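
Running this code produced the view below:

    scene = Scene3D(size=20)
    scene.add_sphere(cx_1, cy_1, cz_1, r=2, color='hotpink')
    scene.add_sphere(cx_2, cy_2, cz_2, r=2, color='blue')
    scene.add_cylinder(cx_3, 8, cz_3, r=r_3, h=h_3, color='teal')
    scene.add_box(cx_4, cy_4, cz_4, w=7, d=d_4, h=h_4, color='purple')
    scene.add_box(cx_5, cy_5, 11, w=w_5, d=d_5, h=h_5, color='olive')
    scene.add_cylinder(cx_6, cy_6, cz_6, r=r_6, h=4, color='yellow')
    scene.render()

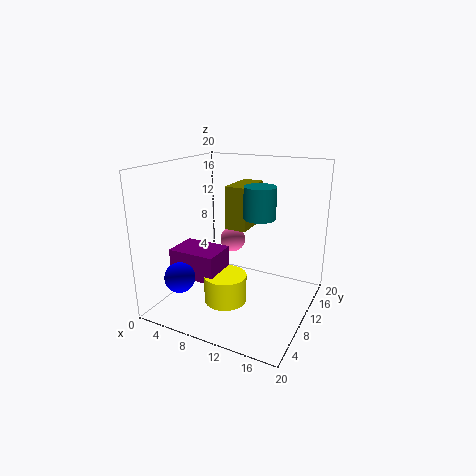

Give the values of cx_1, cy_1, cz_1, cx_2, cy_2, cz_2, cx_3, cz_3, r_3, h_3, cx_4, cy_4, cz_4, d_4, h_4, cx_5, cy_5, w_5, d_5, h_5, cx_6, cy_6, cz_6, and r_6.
cx_1 = 6, cy_1 = 16, cz_1 = 7, cx_2 = 5, cy_2 = 3, cz_2 = 6, cx_3 = 14, cz_3 = 14, r_3 = 2, h_3 = 4, cx_4 = 1, cy_4 = 6, cz_4 = 4, d_4 = 5, h_4 = 4, cx_5 = 8, cy_5 = 10, w_5 = 3, d_5 = 6, h_5 = 6, cx_6 = 9, cy_6 = 8, cz_6 = 1, r_6 = 3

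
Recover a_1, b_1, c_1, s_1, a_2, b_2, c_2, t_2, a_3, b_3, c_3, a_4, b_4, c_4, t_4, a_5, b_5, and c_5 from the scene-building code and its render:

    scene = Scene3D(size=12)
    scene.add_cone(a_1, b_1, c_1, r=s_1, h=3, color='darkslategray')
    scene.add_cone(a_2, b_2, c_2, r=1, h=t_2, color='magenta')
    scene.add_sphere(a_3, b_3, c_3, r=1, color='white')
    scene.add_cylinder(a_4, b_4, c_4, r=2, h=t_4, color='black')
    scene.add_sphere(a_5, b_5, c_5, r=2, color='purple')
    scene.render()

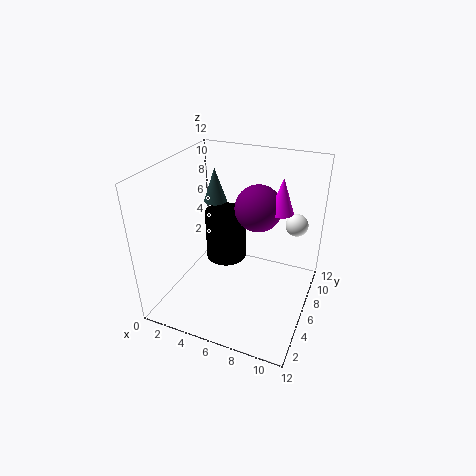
a_1 = 3, b_1 = 8, c_1 = 8, s_1 = 1, a_2 = 9, b_2 = 8, c_2 = 8, t_2 = 3, a_3 = 10, b_3 = 10, c_3 = 6, a_4 = 3, b_4 = 10, c_4 = 1, t_4 = 5, a_5 = 7, b_5 = 8, c_5 = 8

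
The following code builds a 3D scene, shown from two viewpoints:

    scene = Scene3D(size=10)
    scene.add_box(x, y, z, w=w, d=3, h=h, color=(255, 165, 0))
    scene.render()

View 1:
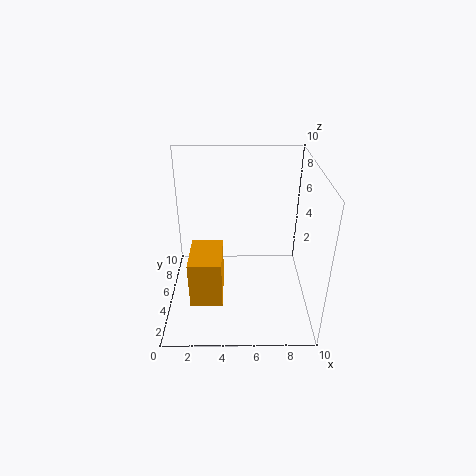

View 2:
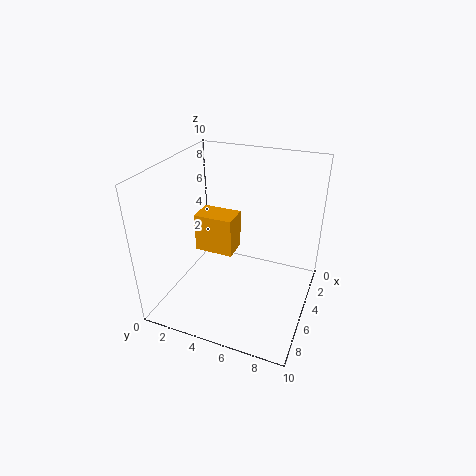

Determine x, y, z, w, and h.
x = 2, y = 1, z = 2.5, w = 2, h = 3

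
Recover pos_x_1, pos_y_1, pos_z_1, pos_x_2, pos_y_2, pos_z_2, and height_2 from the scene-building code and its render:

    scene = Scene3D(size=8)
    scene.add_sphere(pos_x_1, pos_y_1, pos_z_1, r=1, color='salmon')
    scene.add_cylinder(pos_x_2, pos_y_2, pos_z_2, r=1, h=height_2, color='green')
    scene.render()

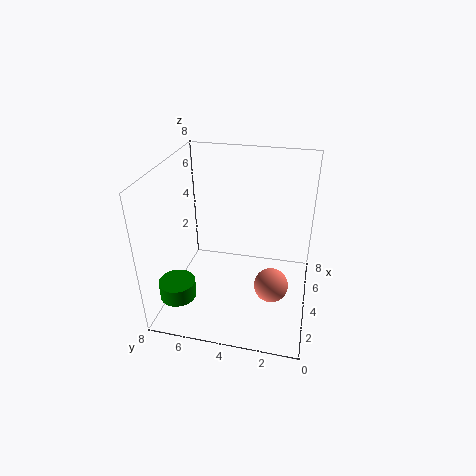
pos_x_1 = 4, pos_y_1 = 2, pos_z_1 = 1, pos_x_2 = 2, pos_y_2 = 7, pos_z_2 = 1, height_2 = 1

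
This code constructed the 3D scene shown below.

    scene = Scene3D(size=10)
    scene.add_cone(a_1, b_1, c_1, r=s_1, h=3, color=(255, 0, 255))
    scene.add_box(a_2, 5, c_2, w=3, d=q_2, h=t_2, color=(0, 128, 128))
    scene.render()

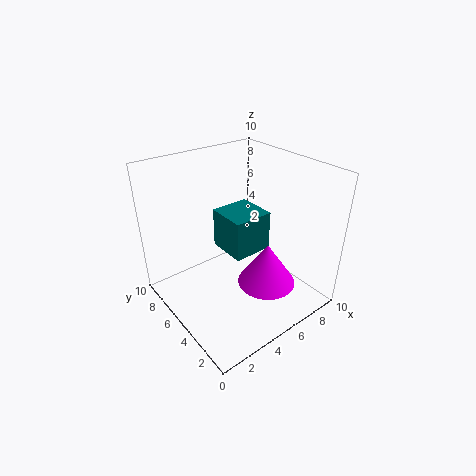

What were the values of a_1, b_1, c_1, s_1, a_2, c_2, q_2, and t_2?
a_1 = 6, b_1 = 3, c_1 = 2, s_1 = 2, a_2 = 5, c_2 = 3, q_2 = 3, t_2 = 3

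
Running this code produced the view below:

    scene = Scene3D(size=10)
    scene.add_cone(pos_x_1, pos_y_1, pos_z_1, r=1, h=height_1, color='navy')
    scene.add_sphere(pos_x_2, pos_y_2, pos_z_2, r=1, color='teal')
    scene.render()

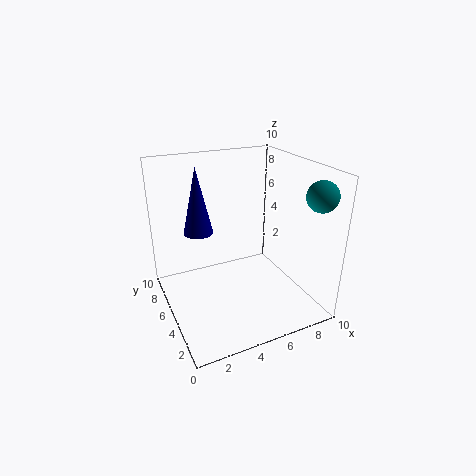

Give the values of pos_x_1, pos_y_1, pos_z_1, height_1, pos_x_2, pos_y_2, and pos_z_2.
pos_x_1 = 2.5
pos_y_1 = 6
pos_z_1 = 5.5
height_1 = 4.5
pos_x_2 = 9
pos_y_2 = 1.5
pos_z_2 = 8.5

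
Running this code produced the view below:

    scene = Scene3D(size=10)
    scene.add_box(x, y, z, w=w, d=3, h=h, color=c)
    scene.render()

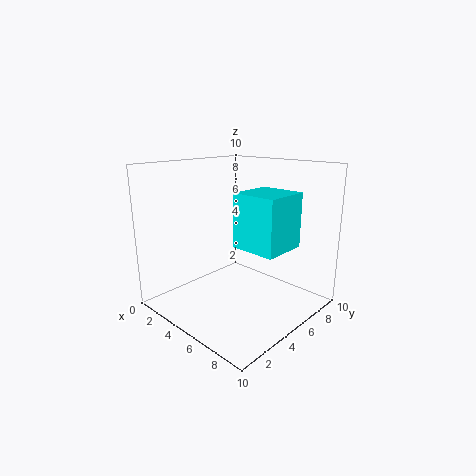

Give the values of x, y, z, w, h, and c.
x = 6
y = 3.5
z = 5
w = 3
h = 3.5
c = 'cyan'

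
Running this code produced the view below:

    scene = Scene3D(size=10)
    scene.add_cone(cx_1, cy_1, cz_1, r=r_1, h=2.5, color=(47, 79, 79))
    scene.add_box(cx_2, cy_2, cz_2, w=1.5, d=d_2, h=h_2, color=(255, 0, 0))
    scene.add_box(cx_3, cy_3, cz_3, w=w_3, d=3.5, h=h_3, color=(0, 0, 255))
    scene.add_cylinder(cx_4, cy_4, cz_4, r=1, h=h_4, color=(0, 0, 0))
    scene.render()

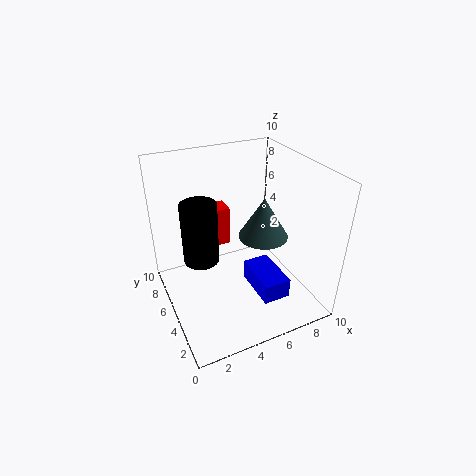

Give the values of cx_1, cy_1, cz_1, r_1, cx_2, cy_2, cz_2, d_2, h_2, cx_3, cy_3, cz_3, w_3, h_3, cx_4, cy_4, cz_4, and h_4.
cx_1 = 5.5
cy_1 = 2.5
cz_1 = 6.5
r_1 = 1.5
cx_2 = 4
cy_2 = 7.5
cz_2 = 3
d_2 = 1.5
h_2 = 3
cx_3 = 6
cy_3 = 2.5
cz_3 = 0.5
w_3 = 2
h_3 = 1.5
cx_4 = 1.5
cy_4 = 2.5
cz_4 = 6
h_4 = 3.5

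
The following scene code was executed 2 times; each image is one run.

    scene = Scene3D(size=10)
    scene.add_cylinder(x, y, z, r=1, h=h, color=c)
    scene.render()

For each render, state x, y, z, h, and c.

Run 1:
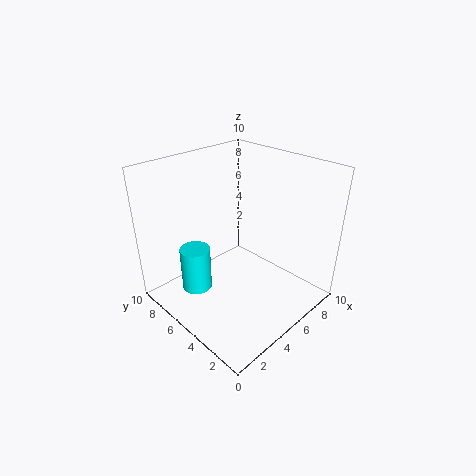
x = 2, y = 6, z = 2, h = 3, c = 'cyan'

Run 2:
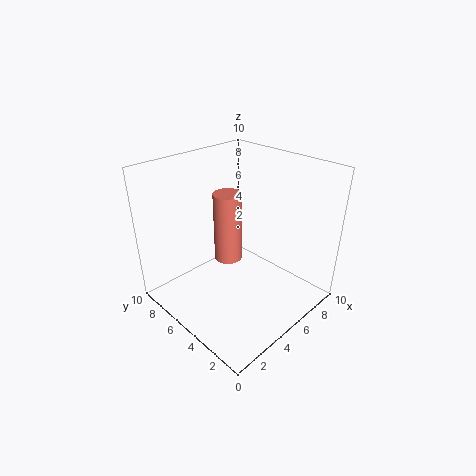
x = 5, y = 6, z = 3, h = 5, c = 'salmon'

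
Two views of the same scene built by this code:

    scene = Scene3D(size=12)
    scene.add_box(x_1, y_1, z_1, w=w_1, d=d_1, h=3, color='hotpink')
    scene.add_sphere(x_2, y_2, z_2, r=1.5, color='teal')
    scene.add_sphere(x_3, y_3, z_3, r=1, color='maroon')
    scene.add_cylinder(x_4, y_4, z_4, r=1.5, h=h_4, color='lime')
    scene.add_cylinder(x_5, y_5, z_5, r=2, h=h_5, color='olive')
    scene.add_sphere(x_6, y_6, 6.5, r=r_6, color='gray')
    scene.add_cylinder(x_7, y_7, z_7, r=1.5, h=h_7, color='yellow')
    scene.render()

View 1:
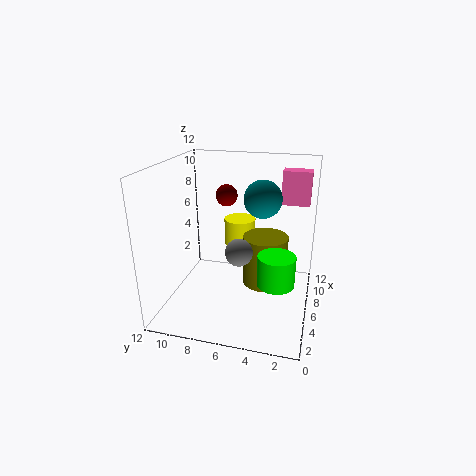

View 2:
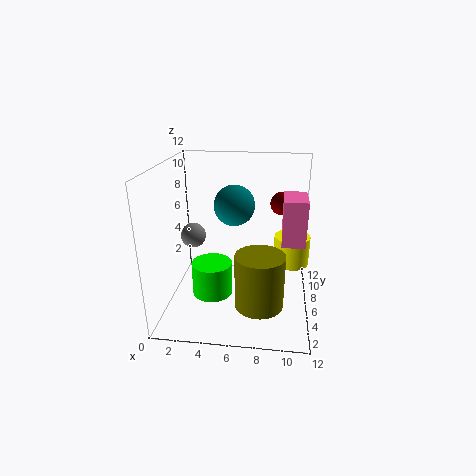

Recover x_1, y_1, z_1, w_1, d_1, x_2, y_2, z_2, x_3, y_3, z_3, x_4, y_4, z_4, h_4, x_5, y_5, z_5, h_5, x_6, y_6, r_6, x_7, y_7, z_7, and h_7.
x_1 = 9.5; y_1 = 0.5; z_1 = 8; w_1 = 1.5; d_1 = 2.5; x_2 = 6; y_2 = 4; z_2 = 9.5; x_3 = 9.5; y_3 = 8; z_3 = 8.5; x_4 = 4.5; y_4 = 2.5; z_4 = 3; h_4 = 2.5; x_5 = 8; y_5 = 4; z_5 = 1; h_5 = 4.5; x_6 = 2.5; y_6 = 5; r_6 = 1; x_7 = 10.5; y_7 = 7; z_7 = 3.5; h_7 = 2.5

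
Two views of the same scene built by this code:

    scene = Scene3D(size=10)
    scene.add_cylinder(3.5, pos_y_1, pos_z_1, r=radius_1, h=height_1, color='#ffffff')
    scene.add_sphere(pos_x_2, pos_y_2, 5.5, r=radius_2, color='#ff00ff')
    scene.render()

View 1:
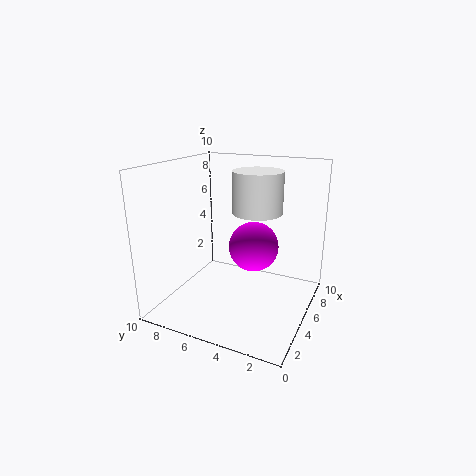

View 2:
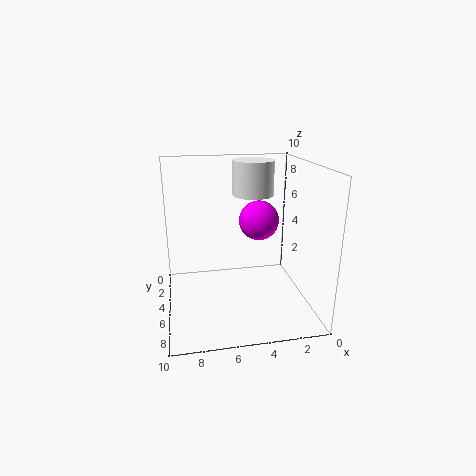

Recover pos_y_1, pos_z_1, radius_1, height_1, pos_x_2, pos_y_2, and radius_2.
pos_y_1 = 3; pos_z_1 = 7.5; radius_1 = 1.5; height_1 = 2.5; pos_x_2 = 3; pos_y_2 = 3; radius_2 = 1.5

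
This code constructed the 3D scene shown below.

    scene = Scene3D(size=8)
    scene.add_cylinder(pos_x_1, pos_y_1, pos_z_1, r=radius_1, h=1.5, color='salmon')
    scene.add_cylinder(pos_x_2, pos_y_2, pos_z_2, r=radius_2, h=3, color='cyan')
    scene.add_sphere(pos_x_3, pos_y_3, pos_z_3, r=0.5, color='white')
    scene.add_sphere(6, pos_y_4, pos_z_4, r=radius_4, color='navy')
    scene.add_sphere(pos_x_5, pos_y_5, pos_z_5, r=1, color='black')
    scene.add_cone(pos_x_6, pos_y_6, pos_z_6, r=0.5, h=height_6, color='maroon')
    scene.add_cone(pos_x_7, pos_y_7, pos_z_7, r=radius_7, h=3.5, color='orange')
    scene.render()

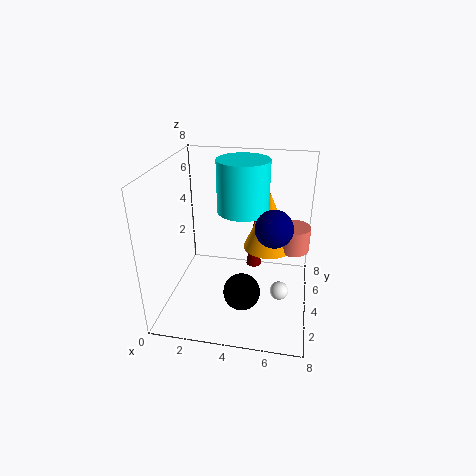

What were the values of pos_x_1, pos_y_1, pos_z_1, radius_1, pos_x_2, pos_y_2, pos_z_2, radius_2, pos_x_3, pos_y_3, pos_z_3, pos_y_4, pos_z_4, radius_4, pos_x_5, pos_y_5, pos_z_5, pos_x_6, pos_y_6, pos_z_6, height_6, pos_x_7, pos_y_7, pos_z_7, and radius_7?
pos_x_1 = 7, pos_y_1 = 6, pos_z_1 = 2.5, radius_1 = 1, pos_x_2 = 4, pos_y_2 = 5.5, pos_z_2 = 5, radius_2 = 1.5, pos_x_3 = 6.5, pos_y_3 = 3, pos_z_3 = 1.5, pos_y_4 = 3.5, pos_z_4 = 5, radius_4 = 1, pos_x_5 = 4.5, pos_y_5 = 2.5, pos_z_5 = 1.5, pos_x_6 = 4.5, pos_y_6 = 7, pos_z_6 = 0.5, height_6 = 3.5, pos_x_7 = 5.5, pos_y_7 = 6, pos_z_7 = 2.5, radius_7 = 1.5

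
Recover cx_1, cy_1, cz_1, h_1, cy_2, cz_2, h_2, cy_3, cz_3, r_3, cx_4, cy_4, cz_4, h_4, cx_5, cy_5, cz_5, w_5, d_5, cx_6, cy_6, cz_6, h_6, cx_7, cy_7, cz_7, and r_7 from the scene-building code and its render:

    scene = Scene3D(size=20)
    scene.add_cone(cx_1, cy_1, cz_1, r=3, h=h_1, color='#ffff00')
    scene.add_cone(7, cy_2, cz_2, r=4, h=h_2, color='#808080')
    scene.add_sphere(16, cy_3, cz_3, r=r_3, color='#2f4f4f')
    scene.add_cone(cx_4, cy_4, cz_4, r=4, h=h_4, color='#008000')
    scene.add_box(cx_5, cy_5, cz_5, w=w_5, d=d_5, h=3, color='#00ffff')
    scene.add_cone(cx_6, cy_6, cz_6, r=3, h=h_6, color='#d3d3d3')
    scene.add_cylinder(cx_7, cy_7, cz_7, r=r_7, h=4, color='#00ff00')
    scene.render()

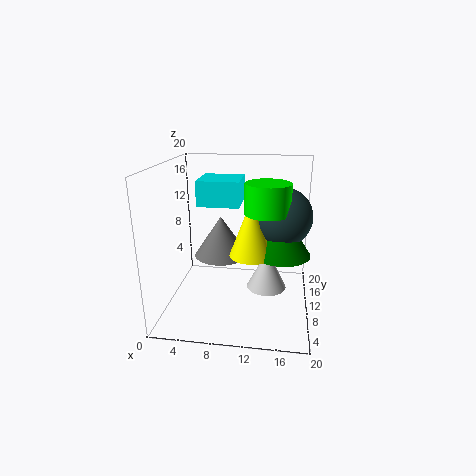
cx_1 = 12
cy_1 = 9
cz_1 = 8
h_1 = 8
cy_2 = 13
cz_2 = 6
h_2 = 6
cy_3 = 11
cz_3 = 13
r_3 = 4
cx_4 = 16
cy_4 = 10
cz_4 = 8
h_4 = 6
cx_5 = 6
cy_5 = 4
cz_5 = 16
w_5 = 5
d_5 = 5
cx_6 = 14
cy_6 = 13
cz_6 = 1
h_6 = 6
cx_7 = 14
cy_7 = 9
cz_7 = 14
r_7 = 3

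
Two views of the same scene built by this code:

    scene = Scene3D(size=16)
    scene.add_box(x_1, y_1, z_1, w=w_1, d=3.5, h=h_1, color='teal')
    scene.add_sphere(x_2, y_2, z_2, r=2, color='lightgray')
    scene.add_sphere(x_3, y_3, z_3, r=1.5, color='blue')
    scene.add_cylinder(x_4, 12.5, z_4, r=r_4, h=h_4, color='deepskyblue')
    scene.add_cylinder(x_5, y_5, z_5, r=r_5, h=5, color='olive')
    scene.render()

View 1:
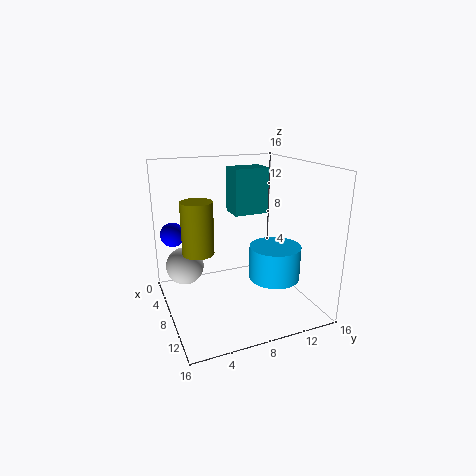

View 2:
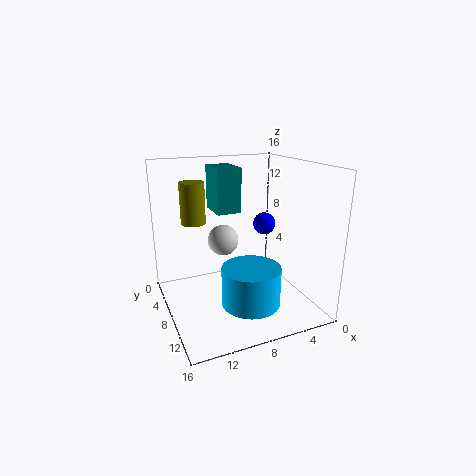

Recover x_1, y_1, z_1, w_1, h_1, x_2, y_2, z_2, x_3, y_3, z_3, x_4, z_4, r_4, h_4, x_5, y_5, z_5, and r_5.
x_1 = 8.5; y_1 = 6.5; z_1 = 11.5; w_1 = 2.5; h_1 = 4.5; x_2 = 7.5; y_2 = 2; z_2 = 5.5; x_3 = 1.5; y_3 = 2; z_3 = 7; x_4 = 8.5; z_4 = 2.5; r_4 = 3; h_4 = 4; x_5 = 11.5; y_5 = 2.5; z_5 = 8.5; r_5 = 1.5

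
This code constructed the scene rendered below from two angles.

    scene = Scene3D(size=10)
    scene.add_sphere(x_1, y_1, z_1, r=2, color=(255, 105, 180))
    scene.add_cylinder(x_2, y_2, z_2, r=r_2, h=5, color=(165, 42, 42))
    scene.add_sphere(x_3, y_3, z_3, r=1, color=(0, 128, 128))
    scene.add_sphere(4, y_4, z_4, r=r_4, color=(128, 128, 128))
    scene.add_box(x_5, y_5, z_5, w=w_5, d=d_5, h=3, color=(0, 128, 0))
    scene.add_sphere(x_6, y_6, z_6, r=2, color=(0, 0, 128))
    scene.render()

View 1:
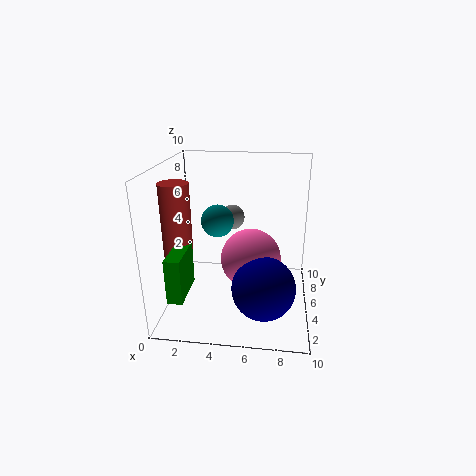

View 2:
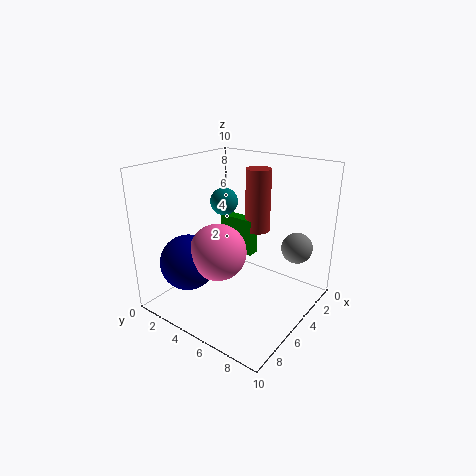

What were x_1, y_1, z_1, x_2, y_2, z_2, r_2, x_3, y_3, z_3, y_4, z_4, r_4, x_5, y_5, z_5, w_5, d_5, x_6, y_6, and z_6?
x_1 = 6, y_1 = 4, z_1 = 4, x_2 = 1, y_2 = 4, z_2 = 4, r_2 = 1, x_3 = 4, y_3 = 3, z_3 = 7, y_4 = 9, z_4 = 5, r_4 = 1, x_5 = 1, y_5 = 1, z_5 = 2, w_5 = 1, d_5 = 3, x_6 = 7, y_6 = 2, z_6 = 3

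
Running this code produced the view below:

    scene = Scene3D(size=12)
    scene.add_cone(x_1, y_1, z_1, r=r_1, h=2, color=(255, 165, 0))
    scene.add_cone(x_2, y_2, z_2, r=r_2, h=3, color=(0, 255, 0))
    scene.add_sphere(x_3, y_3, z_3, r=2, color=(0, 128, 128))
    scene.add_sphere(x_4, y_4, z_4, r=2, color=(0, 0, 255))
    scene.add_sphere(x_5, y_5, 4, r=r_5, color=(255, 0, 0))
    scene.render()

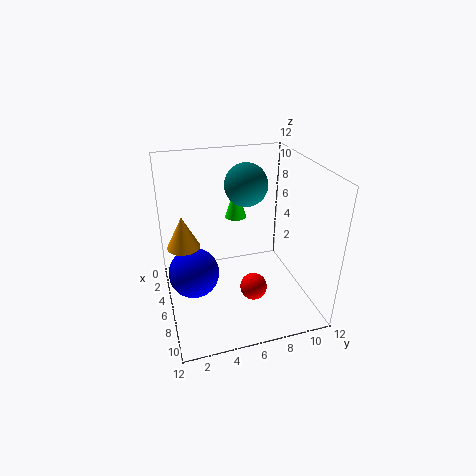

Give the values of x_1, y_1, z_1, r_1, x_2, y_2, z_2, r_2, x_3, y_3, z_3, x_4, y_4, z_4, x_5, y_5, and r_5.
x_1 = 11, y_1 = 1, z_1 = 9, r_1 = 1, x_2 = 2, y_2 = 7, z_2 = 6, r_2 = 1, x_3 = 2, y_3 = 8, z_3 = 9, x_4 = 7, y_4 = 2, z_4 = 4, x_5 = 10, y_5 = 6, r_5 = 1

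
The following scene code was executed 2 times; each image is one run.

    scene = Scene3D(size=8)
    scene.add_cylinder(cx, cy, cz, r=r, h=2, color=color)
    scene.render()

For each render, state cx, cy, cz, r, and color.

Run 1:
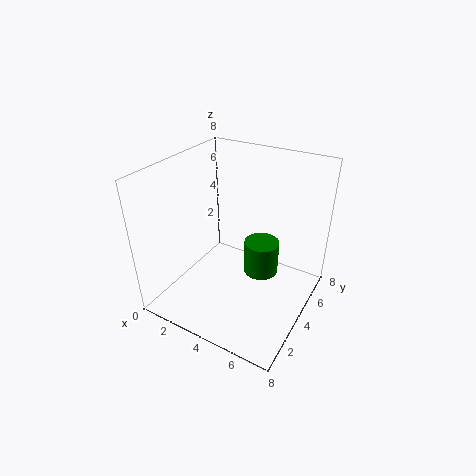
cx = 5; cy = 5; cz = 1.5; r = 1; color = 'green'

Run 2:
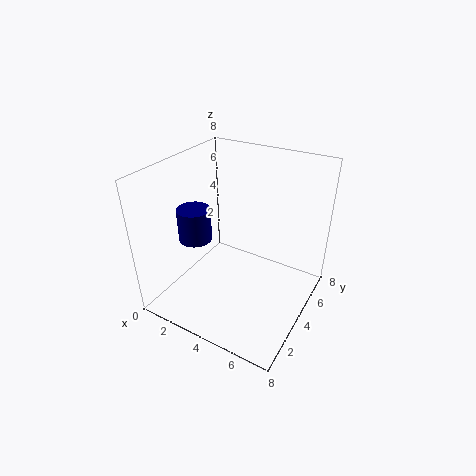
cx = 1; cy = 4; cz = 3; r = 1; color = 'navy'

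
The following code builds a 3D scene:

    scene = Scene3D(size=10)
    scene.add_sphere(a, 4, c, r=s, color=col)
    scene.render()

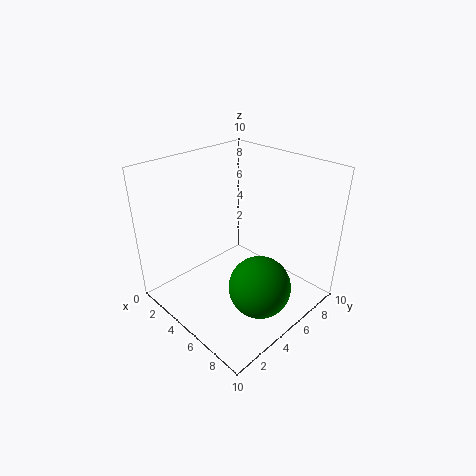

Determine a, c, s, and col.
a = 8, c = 3, s = 2, col = 'green'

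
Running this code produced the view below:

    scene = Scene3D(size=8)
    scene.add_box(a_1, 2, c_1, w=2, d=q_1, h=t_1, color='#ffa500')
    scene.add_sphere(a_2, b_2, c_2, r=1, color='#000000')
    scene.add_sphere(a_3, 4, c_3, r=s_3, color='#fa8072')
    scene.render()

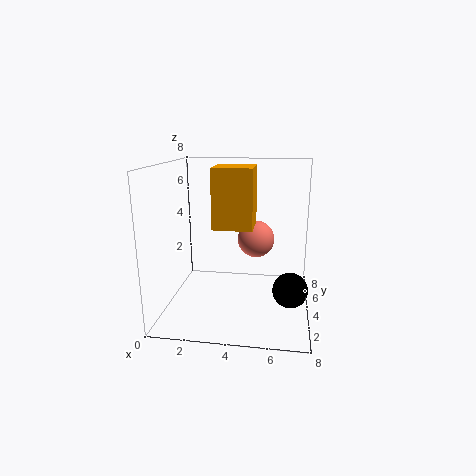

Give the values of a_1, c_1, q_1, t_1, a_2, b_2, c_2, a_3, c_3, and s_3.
a_1 = 3
c_1 = 5
q_1 = 2
t_1 = 3
a_2 = 7
b_2 = 4
c_2 = 1
a_3 = 5
c_3 = 4
s_3 = 1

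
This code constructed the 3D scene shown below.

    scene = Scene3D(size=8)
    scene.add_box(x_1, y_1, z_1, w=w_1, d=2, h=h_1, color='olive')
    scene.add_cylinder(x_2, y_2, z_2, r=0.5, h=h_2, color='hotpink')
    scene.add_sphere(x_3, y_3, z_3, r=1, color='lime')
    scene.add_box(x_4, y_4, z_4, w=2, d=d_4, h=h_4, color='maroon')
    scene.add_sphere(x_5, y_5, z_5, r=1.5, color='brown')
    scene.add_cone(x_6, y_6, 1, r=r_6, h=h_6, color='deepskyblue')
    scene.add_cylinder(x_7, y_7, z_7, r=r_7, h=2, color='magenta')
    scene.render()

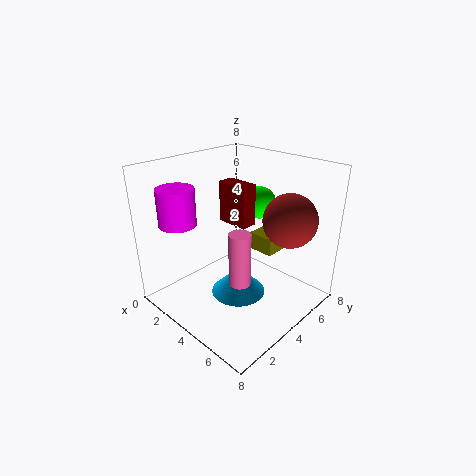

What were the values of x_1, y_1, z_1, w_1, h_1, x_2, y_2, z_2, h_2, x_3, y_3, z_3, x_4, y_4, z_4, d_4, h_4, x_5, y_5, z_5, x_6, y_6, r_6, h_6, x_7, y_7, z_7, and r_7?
x_1 = 4, y_1 = 5, z_1 = 3, w_1 = 1.5, h_1 = 1, x_2 = 6.5, y_2 = 1.5, z_2 = 3.5, h_2 = 2.5, x_3 = 3, y_3 = 7, z_3 = 5, x_4 = 1.5, y_4 = 5, z_4 = 4, d_4 = 1, h_4 = 2.5, x_5 = 6, y_5 = 6, z_5 = 5, x_6 = 4.5, y_6 = 3.5, r_6 = 1.5, h_6 = 1.5, x_7 = 2, y_7 = 1.5, z_7 = 5, r_7 = 1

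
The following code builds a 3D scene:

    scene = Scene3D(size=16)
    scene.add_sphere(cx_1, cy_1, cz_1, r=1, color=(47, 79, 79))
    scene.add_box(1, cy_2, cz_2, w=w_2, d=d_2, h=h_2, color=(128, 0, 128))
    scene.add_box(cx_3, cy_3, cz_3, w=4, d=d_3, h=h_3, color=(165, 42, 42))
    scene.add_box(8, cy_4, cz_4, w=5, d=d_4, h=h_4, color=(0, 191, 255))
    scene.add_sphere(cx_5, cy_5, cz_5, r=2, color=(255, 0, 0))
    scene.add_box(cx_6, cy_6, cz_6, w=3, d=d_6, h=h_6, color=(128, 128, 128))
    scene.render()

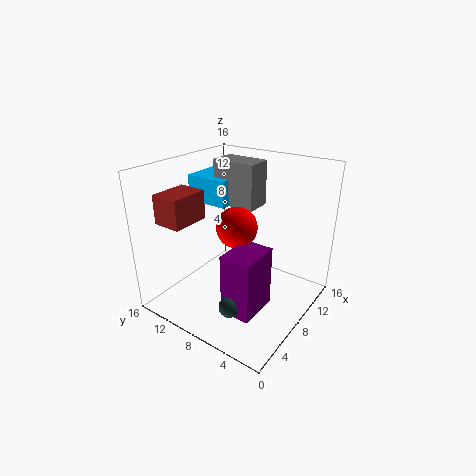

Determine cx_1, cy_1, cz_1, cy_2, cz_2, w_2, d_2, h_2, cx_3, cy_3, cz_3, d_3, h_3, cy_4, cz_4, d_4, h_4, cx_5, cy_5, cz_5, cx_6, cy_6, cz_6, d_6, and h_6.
cx_1 = 1
cy_1 = 4
cz_1 = 5
cy_2 = 2
cz_2 = 4
w_2 = 4
d_2 = 3
h_2 = 6
cx_3 = 1
cy_3 = 10
cz_3 = 11
d_3 = 3
h_3 = 3
cy_4 = 10
cz_4 = 11
d_4 = 5
h_4 = 3
cx_5 = 5
cy_5 = 6
cz_5 = 11
cx_6 = 9
cy_6 = 7
cz_6 = 11
d_6 = 5
h_6 = 5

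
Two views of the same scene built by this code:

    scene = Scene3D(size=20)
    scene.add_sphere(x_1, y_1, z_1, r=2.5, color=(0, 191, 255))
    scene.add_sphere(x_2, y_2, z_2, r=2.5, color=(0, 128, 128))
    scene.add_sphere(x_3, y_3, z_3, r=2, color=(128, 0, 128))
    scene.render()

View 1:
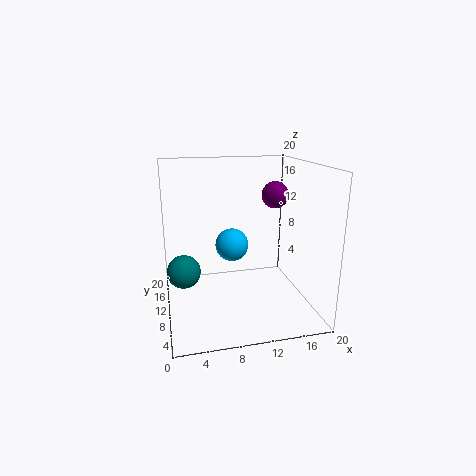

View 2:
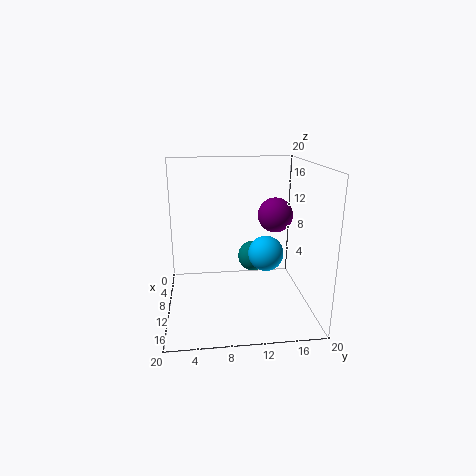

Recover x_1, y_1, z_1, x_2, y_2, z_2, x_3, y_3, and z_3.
x_1 = 10; y_1 = 14; z_1 = 7.5; x_2 = 2.5; y_2 = 13.5; z_2 = 4; x_3 = 16.5; y_3 = 13.5; z_3 = 15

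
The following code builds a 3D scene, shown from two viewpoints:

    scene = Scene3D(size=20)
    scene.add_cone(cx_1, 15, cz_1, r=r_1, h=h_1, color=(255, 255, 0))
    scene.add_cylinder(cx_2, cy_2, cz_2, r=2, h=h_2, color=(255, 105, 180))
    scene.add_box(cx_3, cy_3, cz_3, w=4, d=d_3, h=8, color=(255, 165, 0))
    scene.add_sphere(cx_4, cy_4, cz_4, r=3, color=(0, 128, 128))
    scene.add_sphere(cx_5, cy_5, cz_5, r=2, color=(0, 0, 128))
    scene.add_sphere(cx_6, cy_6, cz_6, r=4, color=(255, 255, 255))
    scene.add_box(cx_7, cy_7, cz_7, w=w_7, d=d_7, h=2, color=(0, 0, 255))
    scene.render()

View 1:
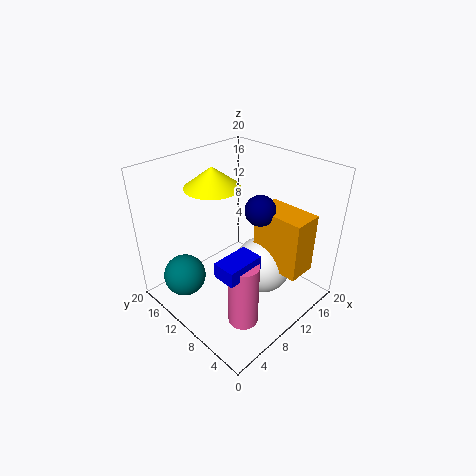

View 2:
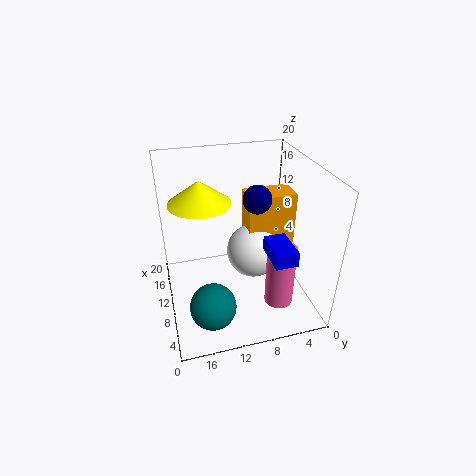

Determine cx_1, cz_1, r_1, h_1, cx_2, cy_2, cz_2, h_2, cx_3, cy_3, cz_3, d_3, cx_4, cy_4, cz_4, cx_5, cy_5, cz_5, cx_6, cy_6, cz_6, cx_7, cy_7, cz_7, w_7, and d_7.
cx_1 = 10
cz_1 = 16
r_1 = 4
h_1 = 3
cx_2 = 6
cy_2 = 5
cz_2 = 1
h_2 = 9
cx_3 = 11
cy_3 = 1
cz_3 = 7
d_3 = 7
cx_4 = 4
cy_4 = 15
cz_4 = 4
cx_5 = 11
cy_5 = 7
cz_5 = 15
cx_6 = 12
cy_6 = 7
cz_6 = 6
cx_7 = 3
cy_7 = 4
cz_7 = 9
w_7 = 5
d_7 = 3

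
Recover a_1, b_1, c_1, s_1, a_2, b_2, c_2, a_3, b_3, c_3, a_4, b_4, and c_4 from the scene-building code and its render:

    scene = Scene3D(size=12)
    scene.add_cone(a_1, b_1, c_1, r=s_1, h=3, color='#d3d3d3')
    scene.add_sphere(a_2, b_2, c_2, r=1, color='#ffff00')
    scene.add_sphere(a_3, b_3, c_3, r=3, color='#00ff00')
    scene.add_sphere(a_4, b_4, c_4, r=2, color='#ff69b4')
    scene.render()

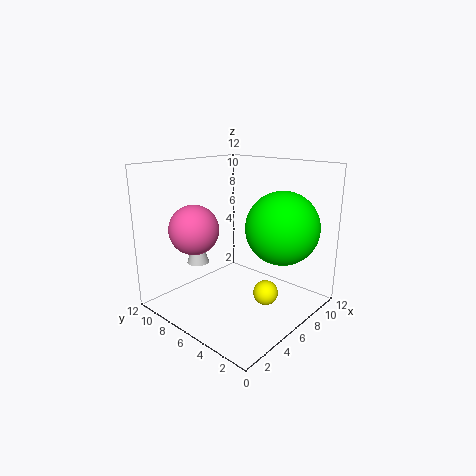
a_1 = 5; b_1 = 10; c_1 = 3; s_1 = 1; a_2 = 6; b_2 = 3; c_2 = 2; a_3 = 8; b_3 = 3; c_3 = 7; a_4 = 3; b_4 = 8; c_4 = 7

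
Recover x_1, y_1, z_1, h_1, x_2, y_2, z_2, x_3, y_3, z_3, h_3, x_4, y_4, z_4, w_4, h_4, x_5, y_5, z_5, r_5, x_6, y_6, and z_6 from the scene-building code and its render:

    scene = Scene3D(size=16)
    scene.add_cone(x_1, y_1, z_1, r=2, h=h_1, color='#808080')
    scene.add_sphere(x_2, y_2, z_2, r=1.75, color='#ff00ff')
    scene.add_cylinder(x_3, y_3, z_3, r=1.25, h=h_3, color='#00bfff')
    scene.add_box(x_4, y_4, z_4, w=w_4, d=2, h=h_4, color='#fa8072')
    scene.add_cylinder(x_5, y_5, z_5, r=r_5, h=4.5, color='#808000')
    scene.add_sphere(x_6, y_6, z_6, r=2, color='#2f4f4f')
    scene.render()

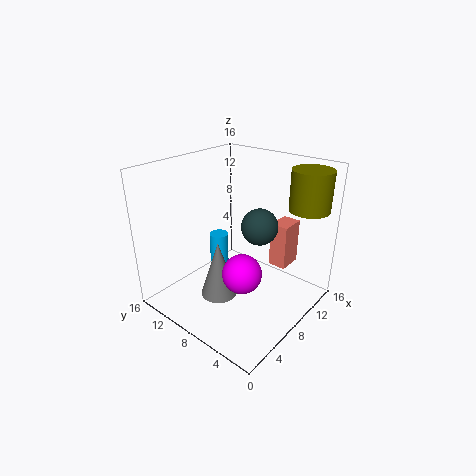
x_1 = 5
y_1 = 8.25
z_1 = 2.25
h_1 = 6.25
x_2 = 2.25
y_2 = 2.75
z_2 = 8.5
x_3 = 11.75
y_3 = 14.5
z_3 = 1
h_3 = 4
x_4 = 10.25
y_4 = 3.25
z_4 = 4.75
w_4 = 2.75
h_4 = 5
x_5 = 13.5
y_5 = 2.5
z_5 = 11
r_5 = 2.25
x_6 = 9.25
y_6 = 6
z_6 = 9.5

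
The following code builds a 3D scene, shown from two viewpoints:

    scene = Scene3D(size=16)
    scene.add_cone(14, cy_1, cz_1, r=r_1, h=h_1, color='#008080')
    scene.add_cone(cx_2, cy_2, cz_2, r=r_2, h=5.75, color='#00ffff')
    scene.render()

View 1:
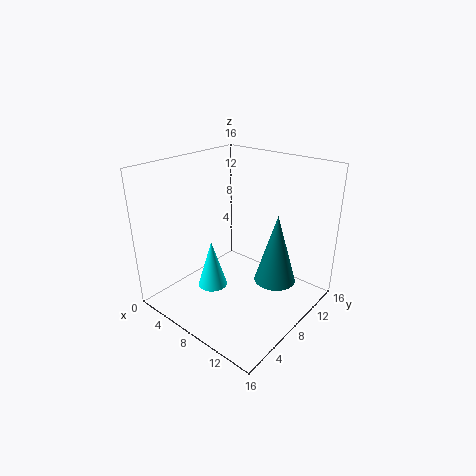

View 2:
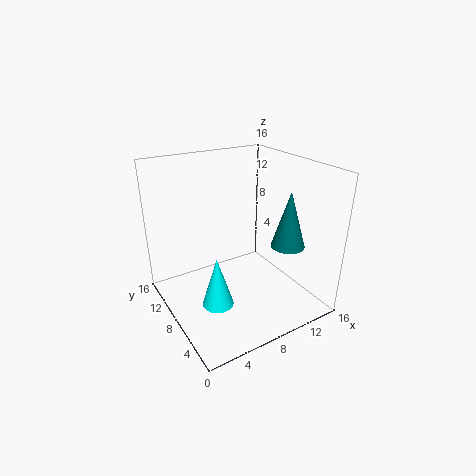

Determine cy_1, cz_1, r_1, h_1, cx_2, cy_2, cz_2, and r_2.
cy_1 = 6.5; cz_1 = 6; r_1 = 2; h_1 = 6.75; cx_2 = 4.75; cy_2 = 7; cz_2 = 1; r_2 = 1.75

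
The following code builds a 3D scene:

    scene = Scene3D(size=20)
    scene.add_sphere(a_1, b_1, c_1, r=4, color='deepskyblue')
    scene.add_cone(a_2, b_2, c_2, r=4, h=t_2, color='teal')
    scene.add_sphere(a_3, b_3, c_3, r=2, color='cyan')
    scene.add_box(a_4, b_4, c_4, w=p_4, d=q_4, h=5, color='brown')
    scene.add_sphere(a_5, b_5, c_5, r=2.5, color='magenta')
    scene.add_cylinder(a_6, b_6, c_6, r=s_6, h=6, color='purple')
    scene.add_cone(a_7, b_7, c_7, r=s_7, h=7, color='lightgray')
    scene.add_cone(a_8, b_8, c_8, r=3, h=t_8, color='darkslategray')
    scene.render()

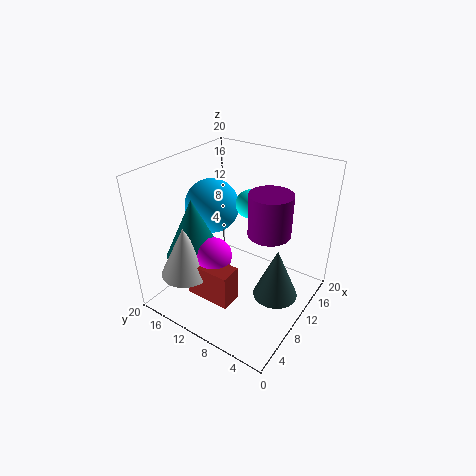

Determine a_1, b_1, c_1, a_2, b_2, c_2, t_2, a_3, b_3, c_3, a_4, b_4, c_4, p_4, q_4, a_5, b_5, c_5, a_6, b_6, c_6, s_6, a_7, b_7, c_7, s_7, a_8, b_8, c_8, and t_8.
a_1 = 12
b_1 = 16
c_1 = 12.5
a_2 = 7
b_2 = 15.5
c_2 = 7
t_2 = 8.5
a_3 = 13
b_3 = 10
c_3 = 14
a_4 = 4
b_4 = 8
c_4 = 2.5
p_4 = 3
q_4 = 6.5
a_5 = 7
b_5 = 12
c_5 = 8
a_6 = 12.5
b_6 = 6.5
c_6 = 10.5
s_6 = 3
a_7 = 4.5
b_7 = 15
c_7 = 5.5
s_7 = 3.5
a_8 = 9.5
b_8 = 3.5
c_8 = 3.5
t_8 = 7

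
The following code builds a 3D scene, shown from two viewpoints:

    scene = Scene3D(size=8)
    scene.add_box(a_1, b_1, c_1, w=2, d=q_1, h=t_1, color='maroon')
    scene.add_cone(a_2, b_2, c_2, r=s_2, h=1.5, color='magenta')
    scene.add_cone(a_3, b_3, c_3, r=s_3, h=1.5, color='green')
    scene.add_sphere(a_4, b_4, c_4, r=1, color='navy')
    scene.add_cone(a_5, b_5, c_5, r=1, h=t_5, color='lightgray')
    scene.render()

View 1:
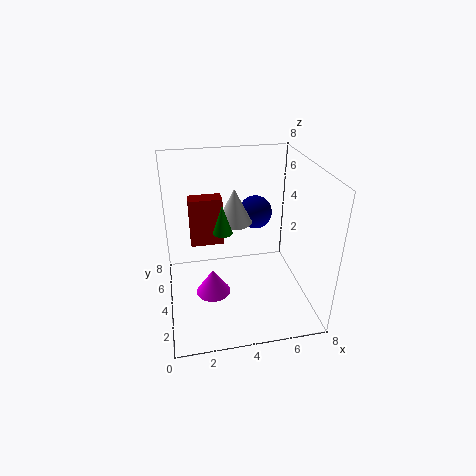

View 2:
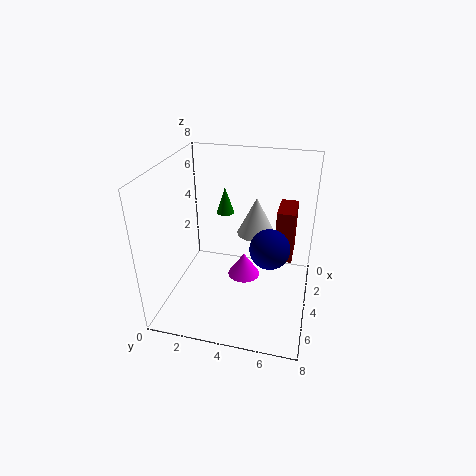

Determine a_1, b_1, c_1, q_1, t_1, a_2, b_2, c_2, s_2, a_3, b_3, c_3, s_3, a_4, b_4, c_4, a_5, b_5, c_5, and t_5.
a_1 = 1.5
b_1 = 6
c_1 = 2.5
q_1 = 1
t_1 = 3
a_2 = 2.5
b_2 = 4
c_2 = 0.5
s_2 = 1
a_3 = 3
b_3 = 3
c_3 = 5
s_3 = 0.5
a_4 = 5.5
b_4 = 6
c_4 = 4.5
a_5 = 4
b_5 = 5
c_5 = 4.5
t_5 = 2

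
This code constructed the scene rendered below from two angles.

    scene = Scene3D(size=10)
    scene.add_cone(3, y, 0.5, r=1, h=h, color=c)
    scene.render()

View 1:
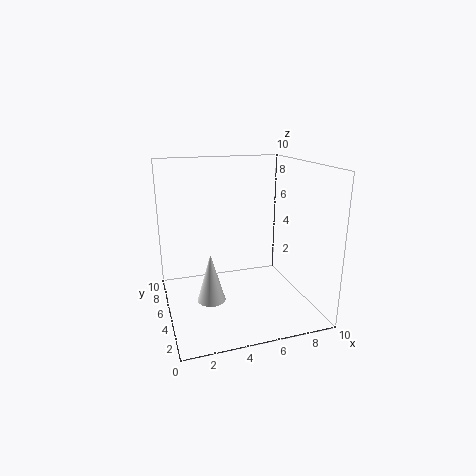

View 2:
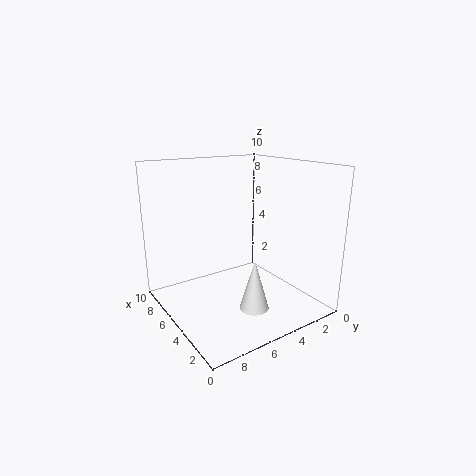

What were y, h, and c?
y = 5
h = 3.5
c = 'white'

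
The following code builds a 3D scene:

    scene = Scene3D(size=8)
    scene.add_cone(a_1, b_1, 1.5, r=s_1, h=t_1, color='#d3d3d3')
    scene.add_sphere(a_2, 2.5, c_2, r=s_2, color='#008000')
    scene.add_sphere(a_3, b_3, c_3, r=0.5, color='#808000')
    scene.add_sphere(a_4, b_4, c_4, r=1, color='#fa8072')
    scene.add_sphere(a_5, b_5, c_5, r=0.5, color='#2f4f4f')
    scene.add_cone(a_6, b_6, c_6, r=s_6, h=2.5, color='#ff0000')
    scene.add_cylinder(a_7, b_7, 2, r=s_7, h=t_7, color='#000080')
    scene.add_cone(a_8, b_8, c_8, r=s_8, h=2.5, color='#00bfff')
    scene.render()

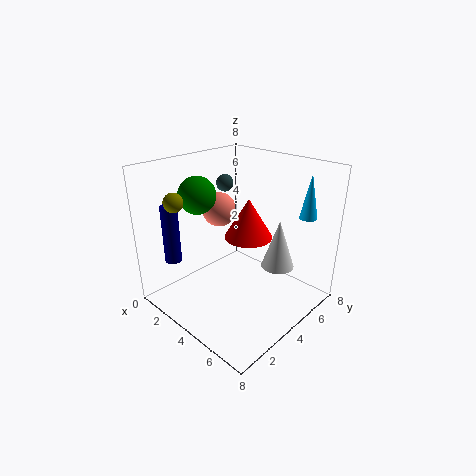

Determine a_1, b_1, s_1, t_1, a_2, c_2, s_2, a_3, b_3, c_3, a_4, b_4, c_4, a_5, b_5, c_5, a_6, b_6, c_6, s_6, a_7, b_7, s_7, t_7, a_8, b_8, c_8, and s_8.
a_1 = 5
b_1 = 6.5
s_1 = 1
t_1 = 3
a_2 = 2.5
c_2 = 6.5
s_2 = 1
a_3 = 2.5
b_3 = 1
c_3 = 6.5
a_4 = 2
b_4 = 4.5
c_4 = 5
a_5 = 2
b_5 = 5
c_5 = 6.5
a_6 = 3
b_6 = 6
c_6 = 3
s_6 = 1.5
a_7 = 0.5
b_7 = 2
s_7 = 0.5
t_7 = 3.5
a_8 = 6.5
b_8 = 7
c_8 = 5
s_8 = 0.5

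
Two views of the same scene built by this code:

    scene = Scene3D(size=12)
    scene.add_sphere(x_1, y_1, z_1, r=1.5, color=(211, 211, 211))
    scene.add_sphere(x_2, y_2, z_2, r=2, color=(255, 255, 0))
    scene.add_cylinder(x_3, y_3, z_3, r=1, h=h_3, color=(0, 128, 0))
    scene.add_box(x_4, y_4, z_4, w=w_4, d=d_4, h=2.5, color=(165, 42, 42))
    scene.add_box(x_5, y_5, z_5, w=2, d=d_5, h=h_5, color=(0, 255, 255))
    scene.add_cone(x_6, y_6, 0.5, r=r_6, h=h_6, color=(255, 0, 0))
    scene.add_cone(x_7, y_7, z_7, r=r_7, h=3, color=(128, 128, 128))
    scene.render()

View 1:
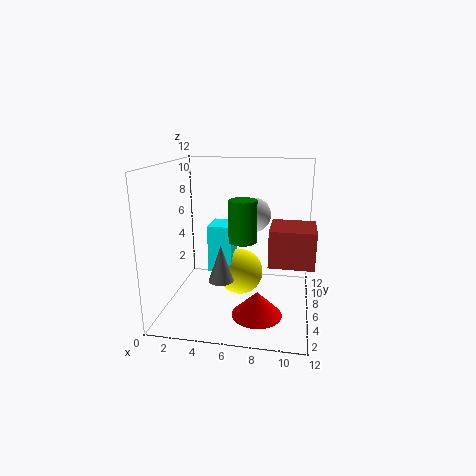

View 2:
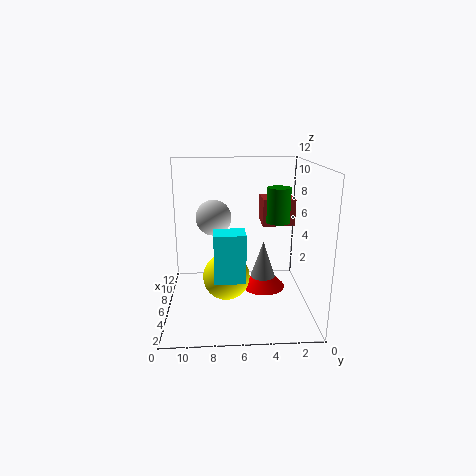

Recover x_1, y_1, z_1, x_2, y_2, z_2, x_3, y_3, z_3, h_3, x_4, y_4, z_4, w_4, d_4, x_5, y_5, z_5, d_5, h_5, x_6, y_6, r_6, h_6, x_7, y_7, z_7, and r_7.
x_1 = 7, y_1 = 8, z_1 = 7.5, x_2 = 6, y_2 = 7, z_2 = 2.5, x_3 = 7, y_3 = 2.5, z_3 = 7, h_3 = 3, x_4 = 9, y_4 = 0.5, z_4 = 6, w_4 = 3, d_4 = 3, x_5 = 3.5, y_5 = 5.5, z_5 = 3, d_5 = 2.5, h_5 = 4, x_6 = 8, y_6 = 3.5, r_6 = 2, h_6 = 2, x_7 = 5, y_7 = 4, z_7 = 3, r_7 = 1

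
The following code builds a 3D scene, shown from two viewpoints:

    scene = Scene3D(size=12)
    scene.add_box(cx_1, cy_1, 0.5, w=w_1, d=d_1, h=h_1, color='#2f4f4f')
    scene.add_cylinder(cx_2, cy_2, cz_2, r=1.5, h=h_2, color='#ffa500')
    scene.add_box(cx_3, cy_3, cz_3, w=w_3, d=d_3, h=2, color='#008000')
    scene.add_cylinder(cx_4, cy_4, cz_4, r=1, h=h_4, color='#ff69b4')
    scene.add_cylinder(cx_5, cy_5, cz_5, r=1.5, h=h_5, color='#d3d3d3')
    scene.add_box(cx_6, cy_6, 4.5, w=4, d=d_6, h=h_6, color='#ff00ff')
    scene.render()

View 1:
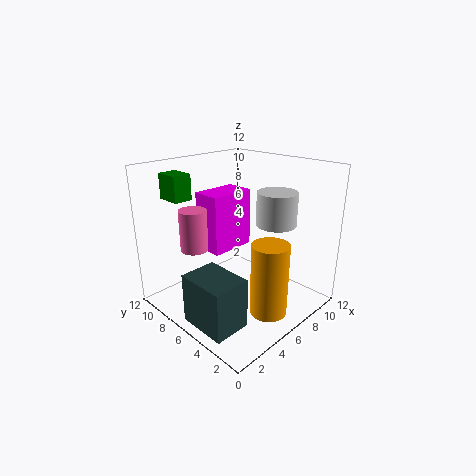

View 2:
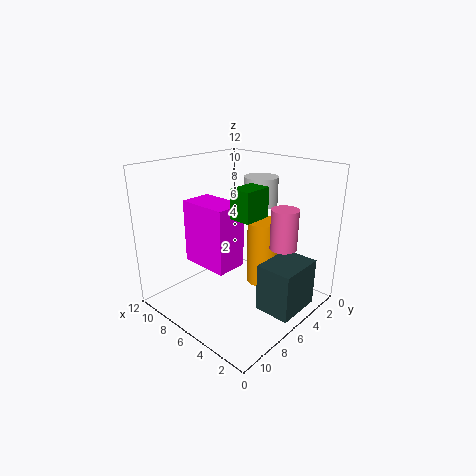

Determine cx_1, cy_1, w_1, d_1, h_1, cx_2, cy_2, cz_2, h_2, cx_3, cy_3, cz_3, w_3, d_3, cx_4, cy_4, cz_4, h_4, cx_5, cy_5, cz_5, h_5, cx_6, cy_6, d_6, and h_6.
cx_1 = 0.5, cy_1 = 2.5, w_1 = 3, d_1 = 4, h_1 = 4, cx_2 = 6, cy_2 = 2.5, cz_2 = 0.5, h_2 = 6, cx_3 = 1.5, cy_3 = 8, cz_3 = 9.5, w_3 = 1.5, d_3 = 2, cx_4 = 1.5, cy_4 = 6, cz_4 = 6.5, h_4 = 3, cx_5 = 6.5, cy_5 = 2.5, cz_5 = 8, h_5 = 2.5, cx_6 = 4.5, cy_6 = 7, d_6 = 2.5, h_6 = 5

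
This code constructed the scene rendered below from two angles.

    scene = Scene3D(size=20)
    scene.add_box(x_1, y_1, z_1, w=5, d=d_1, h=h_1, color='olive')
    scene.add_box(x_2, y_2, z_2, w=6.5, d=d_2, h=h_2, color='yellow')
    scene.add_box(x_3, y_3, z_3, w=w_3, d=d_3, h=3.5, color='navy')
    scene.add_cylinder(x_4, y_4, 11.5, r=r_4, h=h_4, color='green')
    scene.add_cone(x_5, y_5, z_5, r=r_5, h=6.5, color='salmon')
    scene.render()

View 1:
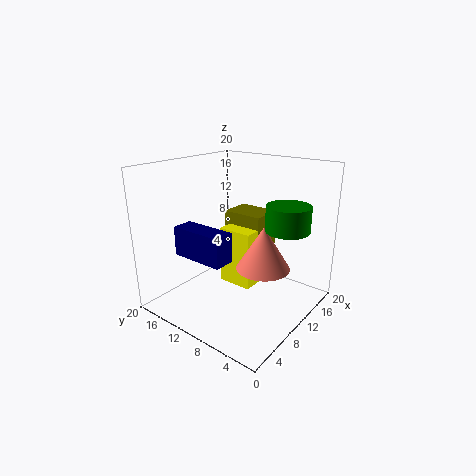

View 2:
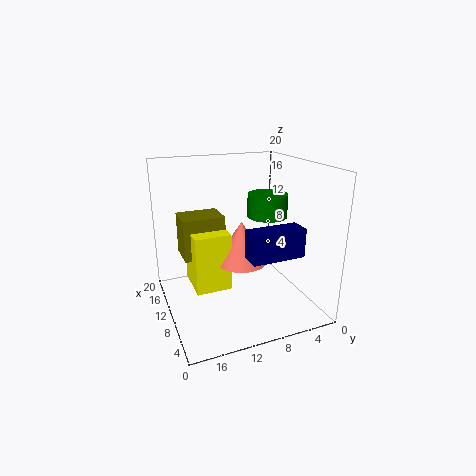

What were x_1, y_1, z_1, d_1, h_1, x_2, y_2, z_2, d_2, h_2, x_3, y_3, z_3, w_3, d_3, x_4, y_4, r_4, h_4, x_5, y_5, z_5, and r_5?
x_1 = 15, y_1 = 10, z_1 = 5, d_1 = 6.5, h_1 = 6.5, x_2 = 12.5, y_2 = 10, z_2 = 0.5, d_2 = 5.5, h_2 = 9, x_3 = 0.5, y_3 = 5.5, z_3 = 10.5, w_3 = 2.5, d_3 = 6.5, x_4 = 13, y_4 = 4, r_4 = 3, h_4 = 3.5, x_5 = 13.5, y_5 = 8, z_5 = 4.5, r_5 = 4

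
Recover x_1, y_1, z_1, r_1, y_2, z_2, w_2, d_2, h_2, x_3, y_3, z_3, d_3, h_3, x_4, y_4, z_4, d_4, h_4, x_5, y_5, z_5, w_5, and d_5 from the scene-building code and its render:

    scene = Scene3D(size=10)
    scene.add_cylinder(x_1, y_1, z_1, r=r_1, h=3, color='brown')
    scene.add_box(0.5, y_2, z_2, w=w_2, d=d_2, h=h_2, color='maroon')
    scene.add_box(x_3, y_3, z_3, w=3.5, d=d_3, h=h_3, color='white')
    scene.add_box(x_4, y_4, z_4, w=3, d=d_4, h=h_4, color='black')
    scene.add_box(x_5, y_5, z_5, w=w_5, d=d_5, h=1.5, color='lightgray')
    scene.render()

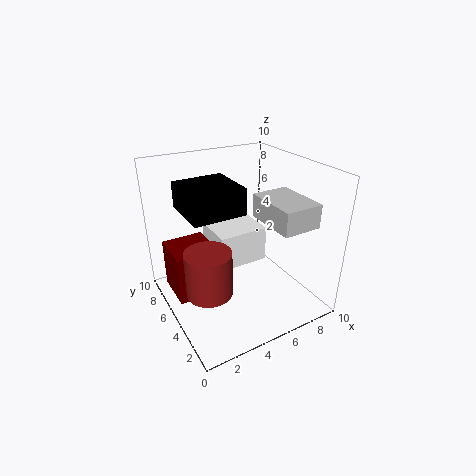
x_1 = 2
y_1 = 3.5
z_1 = 2.5
r_1 = 1.5
y_2 = 5
z_2 = 1
w_2 = 3
d_2 = 3
h_2 = 3.5
x_3 = 3.5
y_3 = 4.5
z_3 = 3
d_3 = 3
h_3 = 2.5
x_4 = 0.5
y_4 = 1.5
z_4 = 8.5
d_4 = 3
h_4 = 1.5
x_5 = 5.5
y_5 = 0.5
z_5 = 7
w_5 = 2.5
d_5 = 3.5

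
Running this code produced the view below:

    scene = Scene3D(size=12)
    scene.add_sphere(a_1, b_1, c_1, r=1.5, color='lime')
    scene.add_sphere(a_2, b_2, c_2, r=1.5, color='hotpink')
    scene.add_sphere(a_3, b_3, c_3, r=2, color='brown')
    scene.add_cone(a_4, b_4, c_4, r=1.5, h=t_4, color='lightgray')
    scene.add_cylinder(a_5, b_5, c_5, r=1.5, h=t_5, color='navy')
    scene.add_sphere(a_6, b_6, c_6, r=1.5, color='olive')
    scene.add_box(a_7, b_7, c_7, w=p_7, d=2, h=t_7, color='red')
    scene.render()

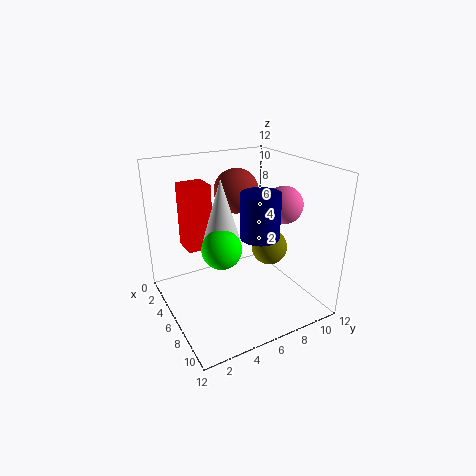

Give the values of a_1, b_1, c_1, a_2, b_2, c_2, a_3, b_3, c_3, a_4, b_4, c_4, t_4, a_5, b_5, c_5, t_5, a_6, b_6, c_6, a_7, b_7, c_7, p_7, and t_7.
a_1 = 8
b_1 = 3.5
c_1 = 6.5
a_2 = 8
b_2 = 9
c_2 = 9
a_3 = 3
b_3 = 7.5
c_3 = 9
a_4 = 7
b_4 = 4
c_4 = 6.5
t_4 = 5
a_5 = 8.5
b_5 = 6.5
c_5 = 7
t_5 = 3.5
a_6 = 7
b_6 = 8.5
c_6 = 5
a_7 = 4.5
b_7 = 1.5
c_7 = 6
p_7 = 2
t_7 = 5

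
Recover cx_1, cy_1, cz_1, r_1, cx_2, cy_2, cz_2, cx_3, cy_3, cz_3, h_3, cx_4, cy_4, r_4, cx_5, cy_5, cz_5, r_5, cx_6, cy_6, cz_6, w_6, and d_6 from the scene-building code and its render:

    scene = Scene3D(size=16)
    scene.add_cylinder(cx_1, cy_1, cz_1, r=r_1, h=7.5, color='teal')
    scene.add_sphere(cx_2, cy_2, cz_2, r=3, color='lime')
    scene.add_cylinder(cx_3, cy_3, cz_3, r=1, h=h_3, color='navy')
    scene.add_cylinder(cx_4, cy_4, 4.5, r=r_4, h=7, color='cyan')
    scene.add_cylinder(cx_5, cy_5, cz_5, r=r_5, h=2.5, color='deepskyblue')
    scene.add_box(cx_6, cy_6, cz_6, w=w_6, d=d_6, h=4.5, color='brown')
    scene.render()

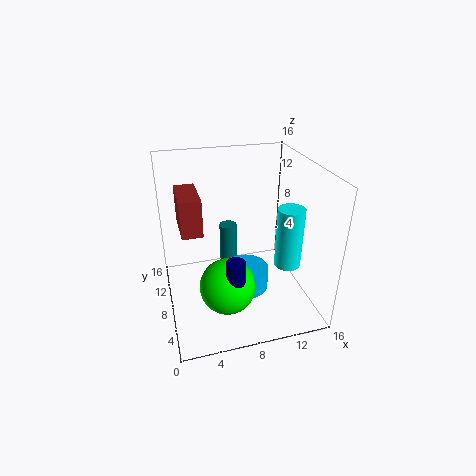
cx_1 = 7.5; cy_1 = 10.5; cz_1 = 1; r_1 = 1; cx_2 = 6; cy_2 = 5; cz_2 = 4; cx_3 = 6.5; cy_3 = 3.5; cz_3 = 5; h_3 = 3; cx_4 = 13.5; cy_4 = 6.5; r_4 = 1.5; cx_5 = 8.5; cy_5 = 6.5; cz_5 = 2.5; r_5 = 2.5; cx_6 = 2; cy_6 = 10; cz_6 = 7.5; w_6 = 2.5; d_6 = 5.5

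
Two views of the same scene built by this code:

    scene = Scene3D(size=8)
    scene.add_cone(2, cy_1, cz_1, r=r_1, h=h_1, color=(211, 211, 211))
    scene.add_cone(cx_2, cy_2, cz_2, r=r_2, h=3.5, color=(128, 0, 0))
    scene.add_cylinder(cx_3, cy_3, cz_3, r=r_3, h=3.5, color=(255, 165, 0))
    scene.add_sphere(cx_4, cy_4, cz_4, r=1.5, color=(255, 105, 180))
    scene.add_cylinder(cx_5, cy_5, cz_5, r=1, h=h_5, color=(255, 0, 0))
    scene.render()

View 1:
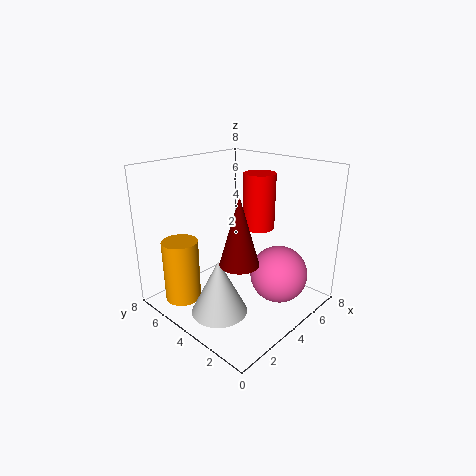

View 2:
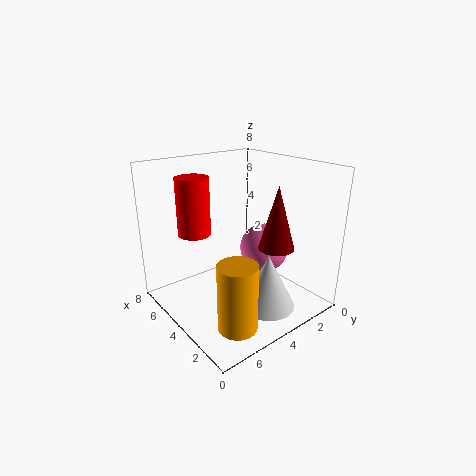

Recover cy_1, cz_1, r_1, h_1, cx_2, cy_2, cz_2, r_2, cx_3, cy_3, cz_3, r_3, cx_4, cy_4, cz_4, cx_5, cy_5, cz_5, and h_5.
cy_1 = 3.5
cz_1 = 0.5
r_1 = 1.5
h_1 = 3
cx_2 = 2.5
cy_2 = 2.5
cz_2 = 3.5
r_2 = 1
cx_3 = 1.5
cy_3 = 6
cz_3 = 0.5
r_3 = 1
cx_4 = 4.5
cy_4 = 1.5
cz_4 = 2.5
cx_5 = 7
cy_5 = 5
cz_5 = 3.5
h_5 = 3.5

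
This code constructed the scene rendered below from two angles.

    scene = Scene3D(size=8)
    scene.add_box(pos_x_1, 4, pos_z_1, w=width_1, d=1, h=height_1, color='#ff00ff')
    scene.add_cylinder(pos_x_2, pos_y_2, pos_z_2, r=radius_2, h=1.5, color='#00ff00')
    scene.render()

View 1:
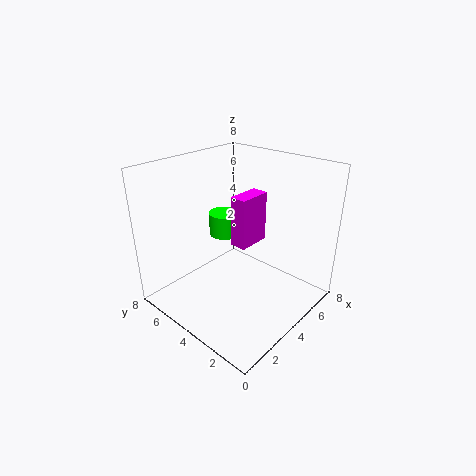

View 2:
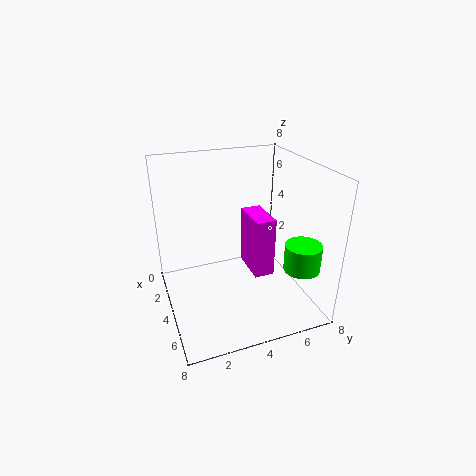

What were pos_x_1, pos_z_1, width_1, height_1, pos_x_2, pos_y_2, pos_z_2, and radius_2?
pos_x_1 = 4.5; pos_z_1 = 3; width_1 = 2; height_1 = 3; pos_x_2 = 6; pos_y_2 = 7; pos_z_2 = 2.5; radius_2 = 1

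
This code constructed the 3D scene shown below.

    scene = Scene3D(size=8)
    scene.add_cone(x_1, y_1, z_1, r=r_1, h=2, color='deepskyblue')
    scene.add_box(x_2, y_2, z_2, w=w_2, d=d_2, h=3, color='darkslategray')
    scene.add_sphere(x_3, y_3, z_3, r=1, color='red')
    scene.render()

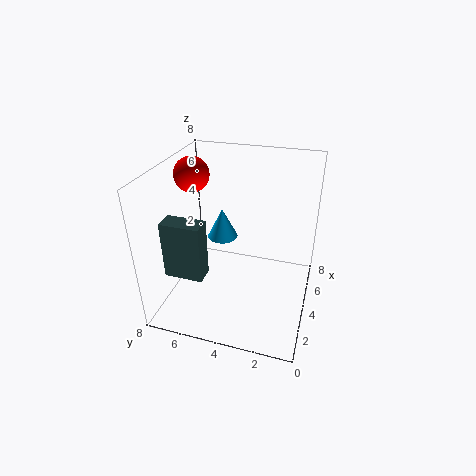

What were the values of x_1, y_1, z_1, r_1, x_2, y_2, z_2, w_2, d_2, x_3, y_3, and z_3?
x_1 = 7, y_1 = 6, z_1 = 2, r_1 = 1, x_2 = 1, y_2 = 5, z_2 = 3, w_2 = 1, d_2 = 2, x_3 = 5, y_3 = 7, z_3 = 7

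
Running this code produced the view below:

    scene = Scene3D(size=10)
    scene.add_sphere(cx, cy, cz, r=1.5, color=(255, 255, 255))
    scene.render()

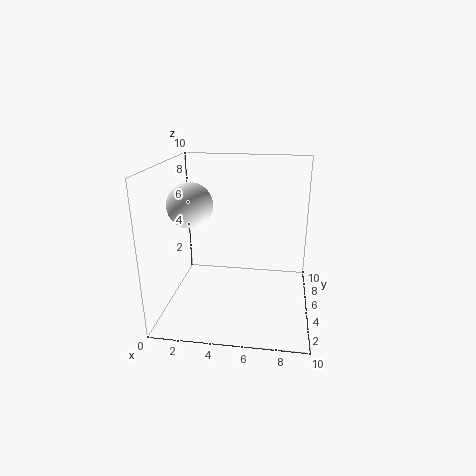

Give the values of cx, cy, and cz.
cx = 2
cy = 4
cz = 7.5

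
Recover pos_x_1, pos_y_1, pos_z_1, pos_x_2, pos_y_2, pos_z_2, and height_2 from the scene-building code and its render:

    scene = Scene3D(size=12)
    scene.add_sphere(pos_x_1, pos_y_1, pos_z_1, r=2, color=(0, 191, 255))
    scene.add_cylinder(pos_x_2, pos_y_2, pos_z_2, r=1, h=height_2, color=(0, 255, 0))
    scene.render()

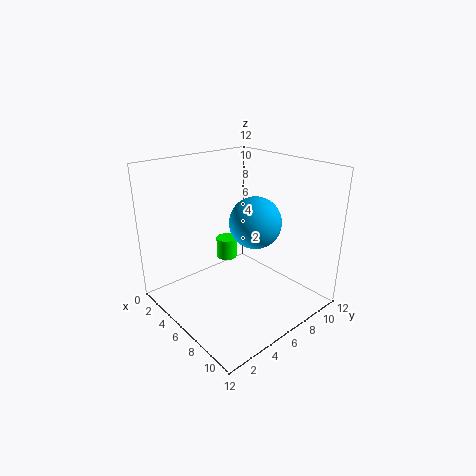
pos_x_1 = 8, pos_y_1 = 6, pos_z_1 = 8, pos_x_2 = 2, pos_y_2 = 8, pos_z_2 = 2, height_2 = 2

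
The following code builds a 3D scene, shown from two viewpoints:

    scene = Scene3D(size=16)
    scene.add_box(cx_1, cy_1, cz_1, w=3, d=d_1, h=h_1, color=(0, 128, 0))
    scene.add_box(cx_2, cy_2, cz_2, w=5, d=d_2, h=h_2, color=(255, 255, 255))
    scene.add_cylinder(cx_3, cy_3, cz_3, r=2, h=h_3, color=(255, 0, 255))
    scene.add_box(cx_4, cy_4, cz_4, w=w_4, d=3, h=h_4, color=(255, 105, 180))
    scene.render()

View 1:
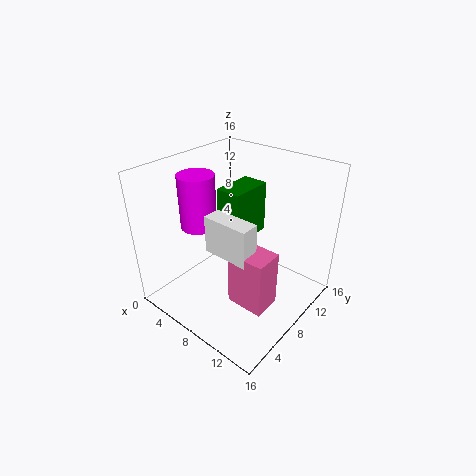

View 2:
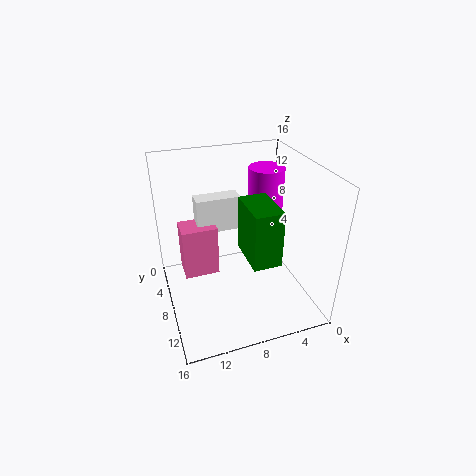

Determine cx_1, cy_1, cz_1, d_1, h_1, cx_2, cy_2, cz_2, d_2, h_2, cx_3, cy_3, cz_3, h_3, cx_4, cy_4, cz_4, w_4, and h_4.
cx_1 = 5; cy_1 = 8; cz_1 = 7; d_1 = 5; h_1 = 6; cx_2 = 7; cy_2 = 4; cz_2 = 8; d_2 = 2; h_2 = 4; cx_3 = 4; cy_3 = 6; cz_3 = 9; h_3 = 6; cx_4 = 10; cy_4 = 4; cz_4 = 3; w_4 = 4; h_4 = 6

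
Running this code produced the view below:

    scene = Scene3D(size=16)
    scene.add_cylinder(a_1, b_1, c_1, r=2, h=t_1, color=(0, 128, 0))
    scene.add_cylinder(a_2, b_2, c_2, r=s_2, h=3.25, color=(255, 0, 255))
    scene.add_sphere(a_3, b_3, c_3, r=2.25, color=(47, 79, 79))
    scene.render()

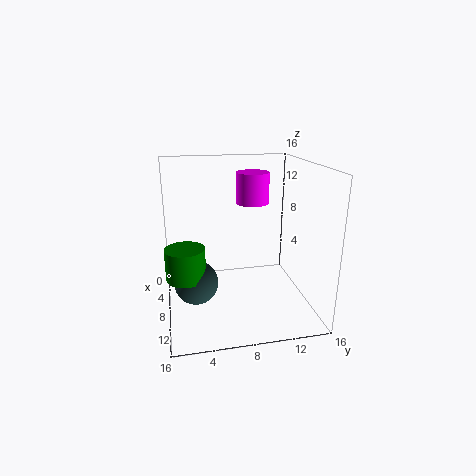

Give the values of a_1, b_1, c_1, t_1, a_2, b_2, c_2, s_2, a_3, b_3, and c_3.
a_1 = 11; b_1 = 2; c_1 = 5.25; t_1 = 3.25; a_2 = 8.25; b_2 = 9.5; c_2 = 12; s_2 = 1.75; a_3 = 10.75; b_3 = 3; c_3 = 4.5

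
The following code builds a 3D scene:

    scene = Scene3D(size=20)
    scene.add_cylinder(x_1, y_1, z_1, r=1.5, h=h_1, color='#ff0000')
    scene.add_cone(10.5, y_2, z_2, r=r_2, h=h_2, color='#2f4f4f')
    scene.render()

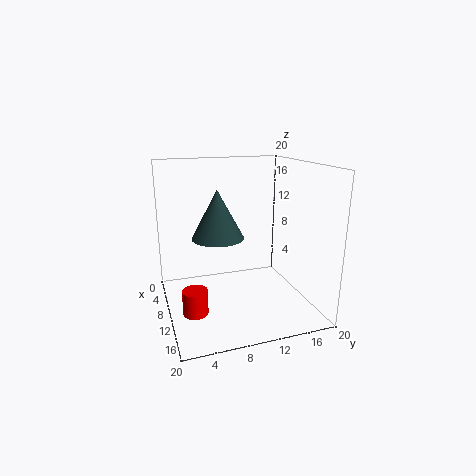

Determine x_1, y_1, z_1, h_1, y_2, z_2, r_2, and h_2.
x_1 = 16.5; y_1 = 2.5; z_1 = 3.5; h_1 = 3; y_2 = 7; z_2 = 10.5; r_2 = 3.5; h_2 = 6.5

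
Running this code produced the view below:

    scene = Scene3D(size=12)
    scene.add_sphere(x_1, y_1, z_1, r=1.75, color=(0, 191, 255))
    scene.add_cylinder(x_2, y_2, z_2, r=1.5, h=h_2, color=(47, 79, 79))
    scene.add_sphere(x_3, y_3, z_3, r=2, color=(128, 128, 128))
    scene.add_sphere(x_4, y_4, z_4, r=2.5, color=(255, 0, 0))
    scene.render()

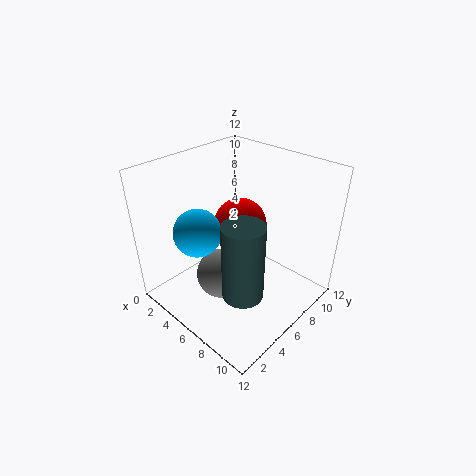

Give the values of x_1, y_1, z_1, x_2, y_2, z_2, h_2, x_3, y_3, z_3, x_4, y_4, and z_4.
x_1 = 5.75
y_1 = 2
z_1 = 8.25
x_2 = 9.5
y_2 = 2.75
z_2 = 4.25
h_2 = 5.75
x_3 = 6.25
y_3 = 3.75
z_3 = 3.75
x_4 = 3.5
y_4 = 9
z_4 = 5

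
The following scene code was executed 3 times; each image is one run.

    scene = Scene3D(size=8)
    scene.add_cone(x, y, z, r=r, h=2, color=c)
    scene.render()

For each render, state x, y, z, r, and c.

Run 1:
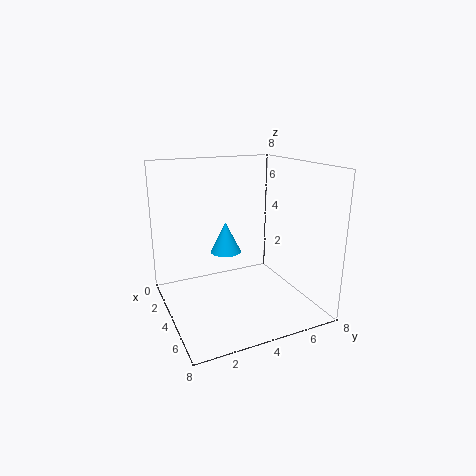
x = 1, y = 4.5, z = 2, r = 1, c = 'deepskyblue'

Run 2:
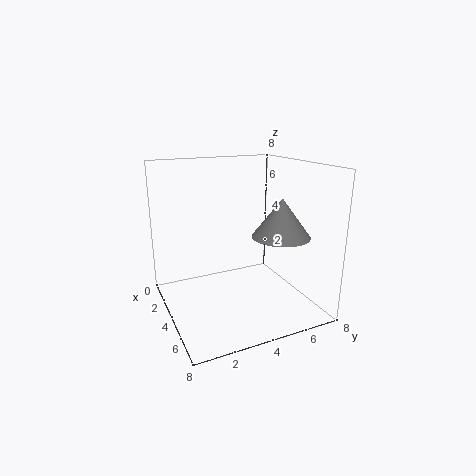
x = 6, y = 5.5, z = 4.5, r = 1.5, c = 'gray'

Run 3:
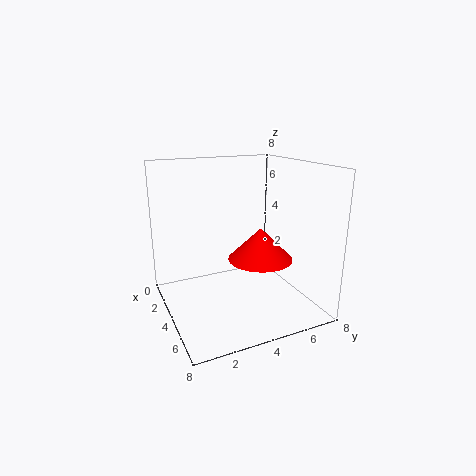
x = 3, y = 6, z = 2, r = 2, c = 'red'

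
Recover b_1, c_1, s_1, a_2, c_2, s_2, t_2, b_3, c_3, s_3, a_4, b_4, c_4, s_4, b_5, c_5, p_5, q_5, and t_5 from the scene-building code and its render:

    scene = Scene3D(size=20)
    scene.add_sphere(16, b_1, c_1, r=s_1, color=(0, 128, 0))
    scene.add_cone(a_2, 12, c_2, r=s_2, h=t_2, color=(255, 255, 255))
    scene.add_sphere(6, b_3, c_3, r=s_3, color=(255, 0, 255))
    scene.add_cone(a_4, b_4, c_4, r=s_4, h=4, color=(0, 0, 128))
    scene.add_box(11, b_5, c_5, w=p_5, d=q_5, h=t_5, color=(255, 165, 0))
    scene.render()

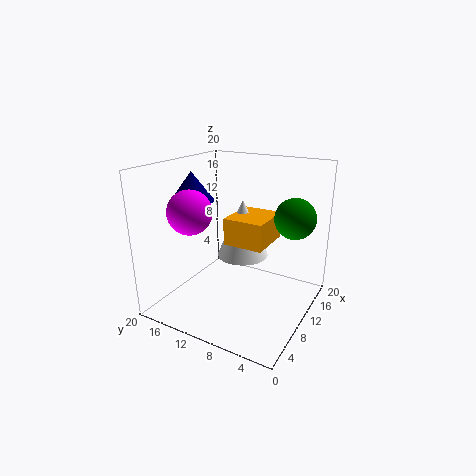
b_1 = 4, c_1 = 12, s_1 = 3, a_2 = 15, c_2 = 5, s_2 = 4, t_2 = 9, b_3 = 15, c_3 = 14, s_3 = 3, a_4 = 8, b_4 = 16, c_4 = 15, s_4 = 3, b_5 = 7, c_5 = 8, p_5 = 7, q_5 = 6, t_5 = 4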